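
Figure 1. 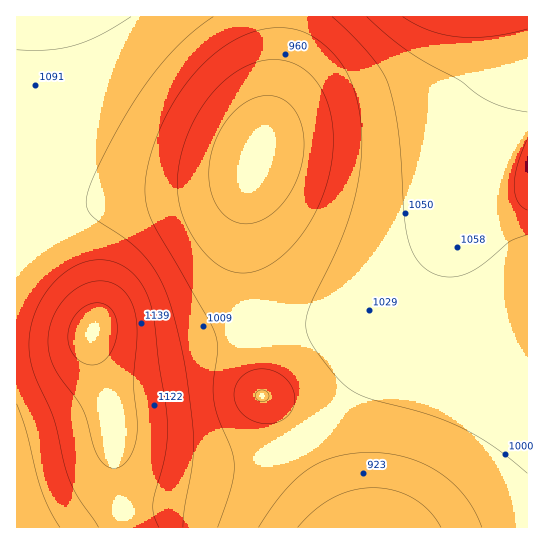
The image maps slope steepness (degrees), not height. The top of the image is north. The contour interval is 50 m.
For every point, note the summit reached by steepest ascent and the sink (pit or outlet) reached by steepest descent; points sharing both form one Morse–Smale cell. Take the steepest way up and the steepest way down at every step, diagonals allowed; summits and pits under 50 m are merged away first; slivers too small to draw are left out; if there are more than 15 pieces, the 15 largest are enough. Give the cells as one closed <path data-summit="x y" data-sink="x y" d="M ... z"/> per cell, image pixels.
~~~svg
<path data-summit="471 17" data-sink="257 157" d="M502 16l-221 1-1 40-4 30-9 42-15 42-7 39 0 49 10 72 71-6 43-10 33-20 21-21 20-31 13-28 32-77 20-56 3-21z"/><path data-summit="471 17" data-sink="370 527" d="M527 16l-24 1 8 42-2 19-30 84-32 79-18 36-18 29-42 53-30 44-22 24-18 12 48 89 181-1z"/><path data-summit="50 17" data-sink="257 157" d="M281 16l-254 0-3 43 3 74 10 50 15 36 31-11 28-7 96-10 26-8 10-7 13-15 16-54 8-50z"/><path data-summit="93 331" data-sink="257 157" d="M254 164l-15 15-21 9-37 7-70 6-44 12-14 8 35 70 7 27-3 13 6 6 27 12 36 2 94-21-10-71 0-49z"/><path data-summit="93 331" data-sink="262 395" d="M254 331l-93 20-36-2-23-9-9-8-1 13 3 13 14 45 4 27 4 9 14 9 28 8 52 7 35-3 28-8 20-9 3-5-14-23-17-18-5-2z"/><path data-summit="93 331" data-sink="17 527" d="M91 333l-8 6-13 4-54 3 1 182 112-1-6-17-7-29-4-67-17-56z"/><path data-summit="93 331" data-sink="370 527" d="M115 435l1 46 7 29 7 18 217-1-30-56-19-31-36 16-25 5-26 2-29-3-39-8-20-8-6-5z"/><path data-summit="471 17" data-sink="262 395" d="M449 231l-12 22-14 21-21 21-17 12-16 8-34 9-80 7 6 64 16 14 21 31 19-13 15-16 79-105 18-29 18-36z"/><path data-summit="93 331" data-sink="370 527" d="M53 220l-37 23 1 102 30 0 23-2 19-7 4-6 2-12-7-27z"/><path data-summit="50 17" data-sink="370 527" d="M26 16l-10 1 1 226 35-22-15-38-10-50-3-36z"/>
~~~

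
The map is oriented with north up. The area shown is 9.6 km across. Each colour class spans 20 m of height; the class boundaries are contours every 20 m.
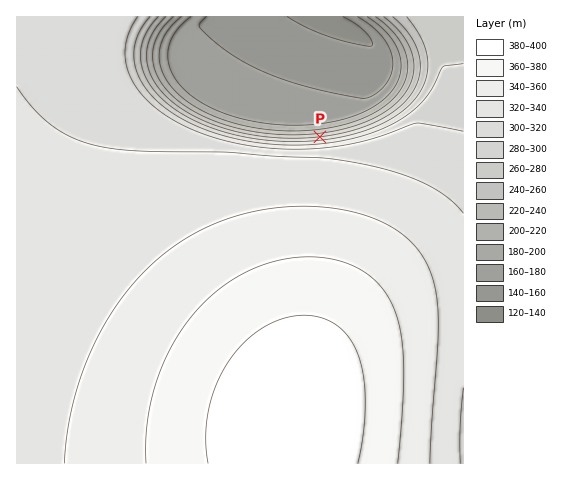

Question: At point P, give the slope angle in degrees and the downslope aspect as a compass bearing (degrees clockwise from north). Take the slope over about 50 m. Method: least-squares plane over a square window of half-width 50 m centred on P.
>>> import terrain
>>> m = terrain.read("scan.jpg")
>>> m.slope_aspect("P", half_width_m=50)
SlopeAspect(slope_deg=15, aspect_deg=354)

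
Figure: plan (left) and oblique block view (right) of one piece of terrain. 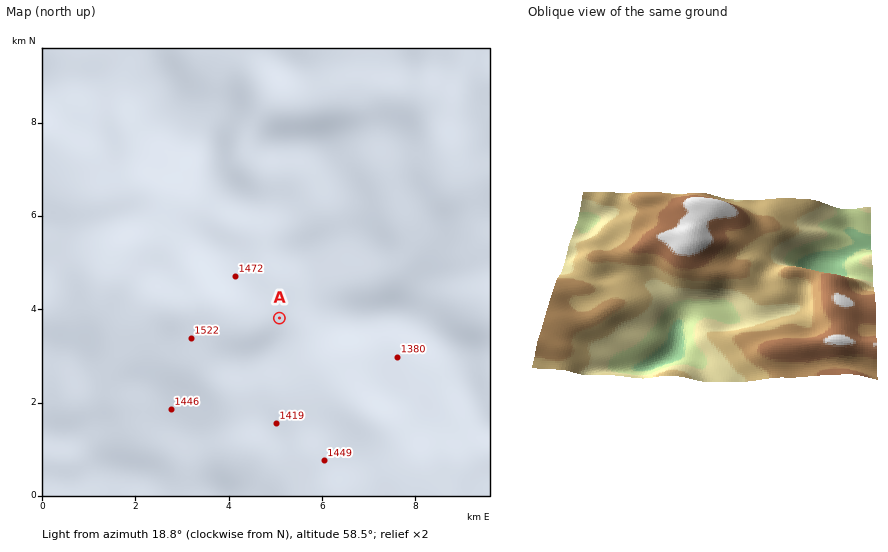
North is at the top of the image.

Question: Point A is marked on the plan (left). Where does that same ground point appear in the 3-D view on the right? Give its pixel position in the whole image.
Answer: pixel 683 282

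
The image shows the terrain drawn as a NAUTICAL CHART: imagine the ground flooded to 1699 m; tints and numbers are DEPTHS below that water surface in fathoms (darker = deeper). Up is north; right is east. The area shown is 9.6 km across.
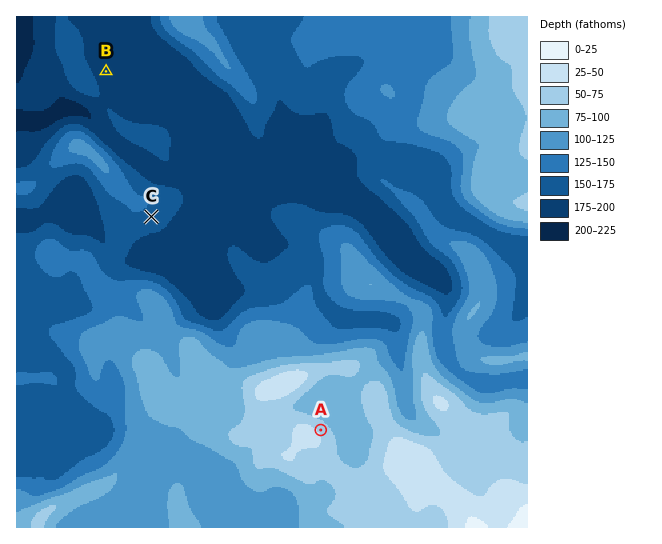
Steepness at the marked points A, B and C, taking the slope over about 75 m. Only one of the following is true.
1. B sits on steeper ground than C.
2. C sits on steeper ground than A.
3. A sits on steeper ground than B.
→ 3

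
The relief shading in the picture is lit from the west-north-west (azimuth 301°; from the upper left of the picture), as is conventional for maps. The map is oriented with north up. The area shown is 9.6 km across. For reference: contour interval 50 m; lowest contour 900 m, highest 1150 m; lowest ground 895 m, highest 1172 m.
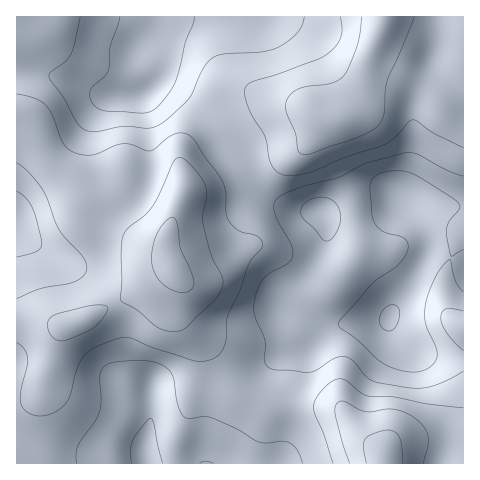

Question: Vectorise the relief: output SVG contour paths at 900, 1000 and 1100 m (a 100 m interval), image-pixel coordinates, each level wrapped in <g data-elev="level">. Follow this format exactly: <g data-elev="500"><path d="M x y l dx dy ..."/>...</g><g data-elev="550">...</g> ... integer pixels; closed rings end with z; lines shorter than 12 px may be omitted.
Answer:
<g data-elev="900"><path d="M386 331l-6-6 0-10 6-8 9-2 3 2 1 4-1 10-5 8z"/></g><g data-elev="1000"><path d="M77 463l-1-10 2-8 17-24 5-10 1-12-1-22 2-8 3-4 7-2 27-3 19 3 7 4 5 4 4 8 4 27 7 11 4 2 14-2 8 1 26 11 23 13 23-1 5 1 9 7 6 14"/><path d="M463 371l-25 13-11 3-10 1-45-7-7-5-12-16-9-4-10 3-16 10-7 3-39-3-5-3-2-4 0-21-9-22-2-11 2-15 7-13 7-7 17-9 6-8-2-12-13-22-4-11 1-9 5-6 22-9 37-10 29-14 38-10 12 1 28 16 17 6"/><path d="M463 311l-11-3-6 1-4 3-1 6 1 7 5 8 16 18"/><path d="M17 191l8 6 7 10 4 13 6 23-1 5-4 3-20 6"/><path d="M304 17l-2 9-5 7-10 9-10 6-17 4-37 2-12 5-9 11-14 29-18 18-11 8-12 3-25-1-28 5-9-2-7-5-14-26-15-23 1-3 15-11 6-8 9-37"/></g><g data-elev="1100"><path d="M423 463l5-18 0-8-4-10-8-8-11-7-10-3-31 2-18-9-5-1-5 4-1 8 8 31 7 19"/><path d="M56 340l5 1 6-1 24-11 12-10 4-7 1-5-6-2-12 1-37 10-5 5 0 6 2 7z"/><path d="M172 332l9-1 7-5 29-28 5-8 1-7-2-9-10-19-8-30 0-11 4-19-1-9-5-8-8-11-8-8-5-2-4 1-3 5-14 32-8 13-6 7-20 16-3 7-1 10 0 52 17 11 19 16z"/><path d="M361 17l-4 28-9 23-5 8-6 5-7 2-31 6-8 5-4 5-1 6 0 6 9 22 3 17 3 4 10 0 42-15 18-8 8-7 5-11 1-23 3-11 26-62"/></g>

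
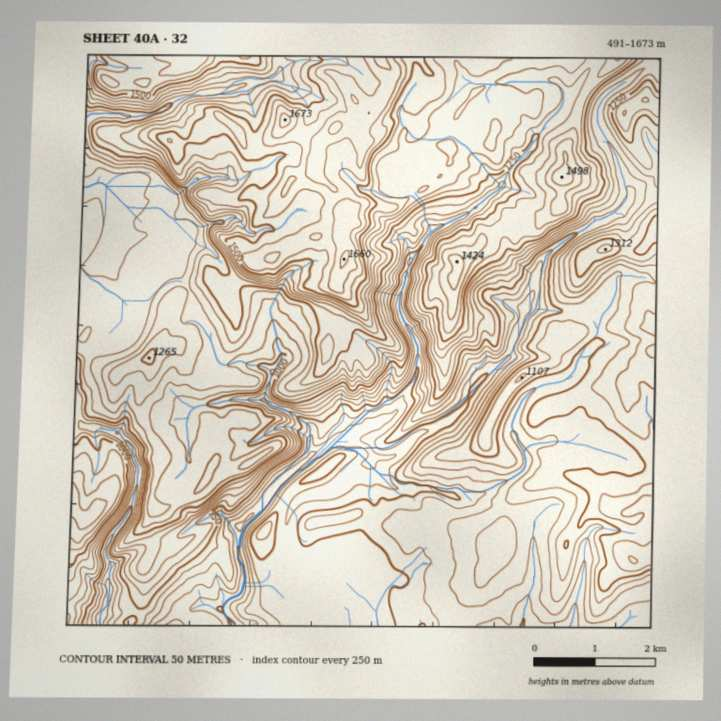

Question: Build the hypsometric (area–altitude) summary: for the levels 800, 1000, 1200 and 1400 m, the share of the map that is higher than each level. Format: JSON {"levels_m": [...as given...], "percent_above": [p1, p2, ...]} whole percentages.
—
{"levels_m": [800, 1000, 1200, 1400], "percent_above": [85, 65, 35, 16]}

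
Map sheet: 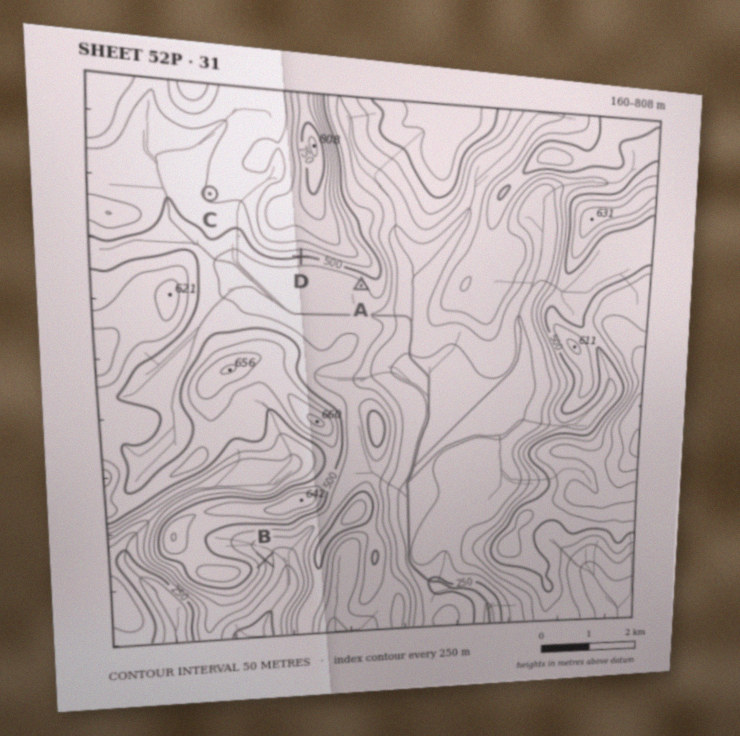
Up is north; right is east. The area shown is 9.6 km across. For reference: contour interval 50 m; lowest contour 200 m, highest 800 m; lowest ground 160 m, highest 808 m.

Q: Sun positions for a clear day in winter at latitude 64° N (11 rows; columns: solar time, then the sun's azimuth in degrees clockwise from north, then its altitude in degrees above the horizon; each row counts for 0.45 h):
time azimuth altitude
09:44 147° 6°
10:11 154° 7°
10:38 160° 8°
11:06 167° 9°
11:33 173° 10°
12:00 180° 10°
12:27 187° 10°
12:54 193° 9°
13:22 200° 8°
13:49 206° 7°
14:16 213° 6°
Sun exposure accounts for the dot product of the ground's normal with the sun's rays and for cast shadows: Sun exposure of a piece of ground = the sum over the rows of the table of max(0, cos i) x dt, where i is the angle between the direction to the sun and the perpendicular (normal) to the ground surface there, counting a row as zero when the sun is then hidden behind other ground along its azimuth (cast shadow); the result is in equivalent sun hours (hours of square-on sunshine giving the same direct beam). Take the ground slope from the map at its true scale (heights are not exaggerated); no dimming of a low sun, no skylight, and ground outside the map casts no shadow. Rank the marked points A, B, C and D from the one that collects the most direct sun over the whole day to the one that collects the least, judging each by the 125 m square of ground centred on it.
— D > A > C > B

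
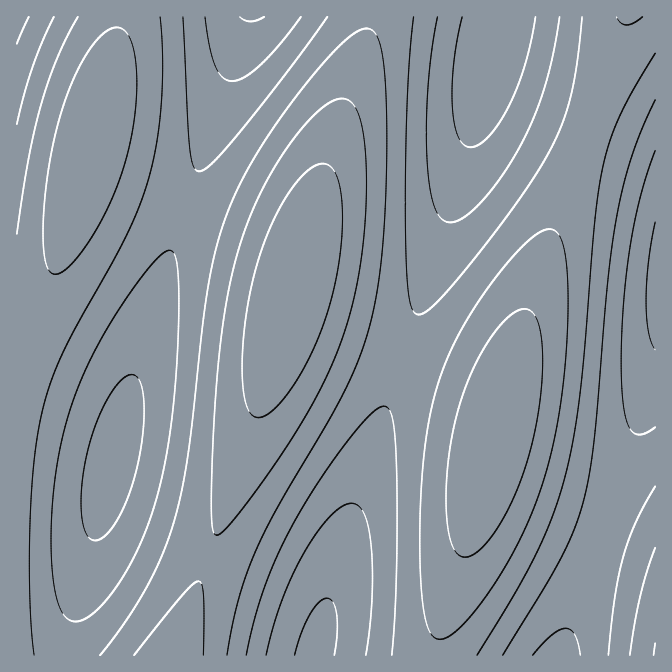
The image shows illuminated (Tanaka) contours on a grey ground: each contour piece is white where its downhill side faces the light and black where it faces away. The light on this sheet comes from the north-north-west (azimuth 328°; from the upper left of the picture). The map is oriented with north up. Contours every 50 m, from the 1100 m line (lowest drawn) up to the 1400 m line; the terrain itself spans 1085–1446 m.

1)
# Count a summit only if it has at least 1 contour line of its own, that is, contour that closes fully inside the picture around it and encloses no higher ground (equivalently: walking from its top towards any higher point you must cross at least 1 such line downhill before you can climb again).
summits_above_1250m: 3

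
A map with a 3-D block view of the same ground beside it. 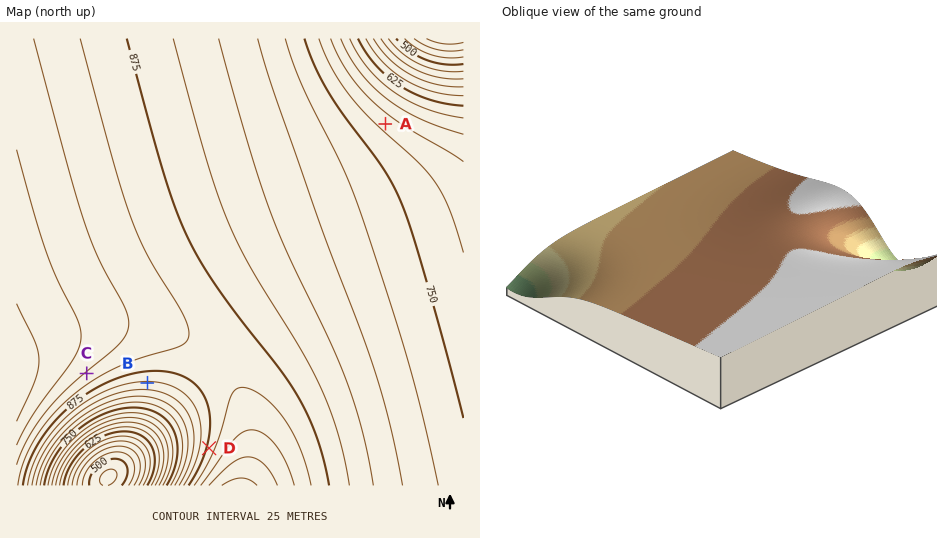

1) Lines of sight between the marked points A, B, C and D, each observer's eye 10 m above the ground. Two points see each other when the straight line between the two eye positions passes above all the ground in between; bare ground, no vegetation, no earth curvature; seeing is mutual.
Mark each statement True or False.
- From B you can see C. True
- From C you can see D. True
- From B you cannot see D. False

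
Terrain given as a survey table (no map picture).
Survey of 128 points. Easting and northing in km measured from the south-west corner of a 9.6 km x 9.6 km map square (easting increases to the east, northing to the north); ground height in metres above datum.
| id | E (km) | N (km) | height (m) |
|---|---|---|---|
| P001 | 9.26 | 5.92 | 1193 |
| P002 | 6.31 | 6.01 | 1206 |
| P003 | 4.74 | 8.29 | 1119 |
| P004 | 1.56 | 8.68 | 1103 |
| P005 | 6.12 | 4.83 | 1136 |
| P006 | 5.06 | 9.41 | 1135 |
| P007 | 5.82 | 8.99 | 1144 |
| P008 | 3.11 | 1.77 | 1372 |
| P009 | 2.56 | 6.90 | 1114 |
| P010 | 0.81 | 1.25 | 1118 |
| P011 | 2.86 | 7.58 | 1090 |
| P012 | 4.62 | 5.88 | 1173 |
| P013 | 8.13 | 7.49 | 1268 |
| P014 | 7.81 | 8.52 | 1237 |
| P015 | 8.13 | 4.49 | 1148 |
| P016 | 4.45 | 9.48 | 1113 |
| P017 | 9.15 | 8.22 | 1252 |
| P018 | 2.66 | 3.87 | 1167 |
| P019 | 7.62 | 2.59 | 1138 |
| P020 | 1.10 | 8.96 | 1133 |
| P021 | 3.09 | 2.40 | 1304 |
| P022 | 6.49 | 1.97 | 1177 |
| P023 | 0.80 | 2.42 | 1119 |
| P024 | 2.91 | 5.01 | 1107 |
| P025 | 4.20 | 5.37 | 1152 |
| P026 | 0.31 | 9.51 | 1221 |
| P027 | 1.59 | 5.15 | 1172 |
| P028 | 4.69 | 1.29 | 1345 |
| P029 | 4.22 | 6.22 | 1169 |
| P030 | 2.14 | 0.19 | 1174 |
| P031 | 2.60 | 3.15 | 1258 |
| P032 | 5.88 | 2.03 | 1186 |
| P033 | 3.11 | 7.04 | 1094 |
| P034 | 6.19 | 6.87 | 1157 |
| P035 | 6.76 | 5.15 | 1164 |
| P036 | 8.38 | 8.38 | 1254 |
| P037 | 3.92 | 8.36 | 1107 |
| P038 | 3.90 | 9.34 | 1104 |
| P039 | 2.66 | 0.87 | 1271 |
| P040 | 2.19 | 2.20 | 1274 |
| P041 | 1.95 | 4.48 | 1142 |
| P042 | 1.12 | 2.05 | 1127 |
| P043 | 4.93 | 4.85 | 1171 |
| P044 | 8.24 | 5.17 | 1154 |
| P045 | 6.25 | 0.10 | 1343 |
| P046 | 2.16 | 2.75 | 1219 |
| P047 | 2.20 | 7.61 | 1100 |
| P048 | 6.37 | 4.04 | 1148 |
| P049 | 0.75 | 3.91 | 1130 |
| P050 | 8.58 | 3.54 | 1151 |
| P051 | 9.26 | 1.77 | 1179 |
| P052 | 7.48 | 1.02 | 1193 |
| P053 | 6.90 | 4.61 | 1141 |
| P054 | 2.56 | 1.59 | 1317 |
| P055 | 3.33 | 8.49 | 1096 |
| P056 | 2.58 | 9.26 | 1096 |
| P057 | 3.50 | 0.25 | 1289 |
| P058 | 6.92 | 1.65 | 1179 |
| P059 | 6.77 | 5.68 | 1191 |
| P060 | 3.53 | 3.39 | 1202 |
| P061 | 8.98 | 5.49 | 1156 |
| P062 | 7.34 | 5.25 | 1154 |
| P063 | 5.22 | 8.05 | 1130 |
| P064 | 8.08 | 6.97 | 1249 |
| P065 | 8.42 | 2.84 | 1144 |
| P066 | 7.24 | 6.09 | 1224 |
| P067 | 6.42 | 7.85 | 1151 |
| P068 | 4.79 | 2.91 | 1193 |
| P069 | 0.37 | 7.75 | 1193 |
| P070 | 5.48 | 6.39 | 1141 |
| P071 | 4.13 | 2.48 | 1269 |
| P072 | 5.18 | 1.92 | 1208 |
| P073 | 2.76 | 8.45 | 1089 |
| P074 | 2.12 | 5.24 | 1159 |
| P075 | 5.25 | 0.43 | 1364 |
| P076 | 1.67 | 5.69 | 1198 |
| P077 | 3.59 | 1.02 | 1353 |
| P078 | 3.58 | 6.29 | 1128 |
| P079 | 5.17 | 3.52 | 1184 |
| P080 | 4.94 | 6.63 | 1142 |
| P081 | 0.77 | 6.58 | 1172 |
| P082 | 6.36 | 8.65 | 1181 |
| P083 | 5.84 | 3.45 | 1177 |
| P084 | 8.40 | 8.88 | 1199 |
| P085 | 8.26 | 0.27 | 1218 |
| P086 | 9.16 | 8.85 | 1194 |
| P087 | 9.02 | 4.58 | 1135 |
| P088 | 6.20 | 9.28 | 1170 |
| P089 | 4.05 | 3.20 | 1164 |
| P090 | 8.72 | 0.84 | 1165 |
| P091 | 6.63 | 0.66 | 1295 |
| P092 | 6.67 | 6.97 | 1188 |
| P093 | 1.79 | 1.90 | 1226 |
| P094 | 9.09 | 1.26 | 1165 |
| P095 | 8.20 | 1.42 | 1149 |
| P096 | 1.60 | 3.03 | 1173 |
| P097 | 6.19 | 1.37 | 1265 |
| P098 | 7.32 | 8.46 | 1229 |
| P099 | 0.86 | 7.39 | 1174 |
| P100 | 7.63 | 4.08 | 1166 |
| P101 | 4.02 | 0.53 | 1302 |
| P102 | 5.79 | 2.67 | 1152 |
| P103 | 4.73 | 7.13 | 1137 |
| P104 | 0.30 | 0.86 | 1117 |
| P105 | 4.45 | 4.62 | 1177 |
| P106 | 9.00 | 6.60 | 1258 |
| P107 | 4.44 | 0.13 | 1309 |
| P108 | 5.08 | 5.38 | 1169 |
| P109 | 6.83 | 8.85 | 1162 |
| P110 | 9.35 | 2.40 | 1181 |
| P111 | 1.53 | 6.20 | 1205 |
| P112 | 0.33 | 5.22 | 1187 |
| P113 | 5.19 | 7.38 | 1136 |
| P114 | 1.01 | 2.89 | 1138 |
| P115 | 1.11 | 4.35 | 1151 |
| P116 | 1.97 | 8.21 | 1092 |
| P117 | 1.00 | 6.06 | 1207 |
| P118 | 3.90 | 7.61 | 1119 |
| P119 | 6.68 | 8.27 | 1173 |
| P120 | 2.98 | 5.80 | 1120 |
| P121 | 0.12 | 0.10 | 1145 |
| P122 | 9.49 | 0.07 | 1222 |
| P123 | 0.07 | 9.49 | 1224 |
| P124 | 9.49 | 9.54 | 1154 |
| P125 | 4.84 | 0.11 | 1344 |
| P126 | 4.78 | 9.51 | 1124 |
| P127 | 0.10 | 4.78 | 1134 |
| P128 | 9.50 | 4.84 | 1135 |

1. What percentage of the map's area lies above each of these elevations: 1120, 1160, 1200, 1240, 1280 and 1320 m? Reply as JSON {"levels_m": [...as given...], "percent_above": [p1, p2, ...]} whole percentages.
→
{"levels_m": [1120, 1160, 1200, 1240, 1280, 1320], "percent_above": [88, 54, 28, 17, 10, 5]}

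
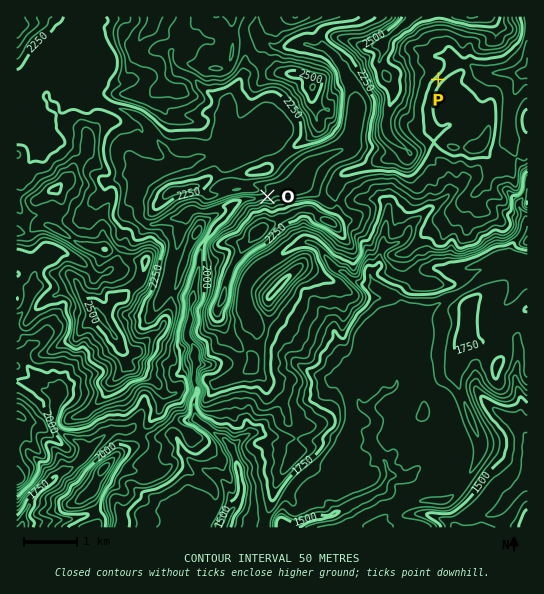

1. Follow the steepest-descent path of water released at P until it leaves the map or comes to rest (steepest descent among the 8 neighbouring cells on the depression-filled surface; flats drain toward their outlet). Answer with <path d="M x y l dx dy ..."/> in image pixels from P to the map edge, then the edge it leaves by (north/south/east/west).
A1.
<path d="M438 79l1 0 14-13 2 0 4-3 7 0 1 2 3 0 4 4 8 4 41 0 2 1 2 0"/>
exit: east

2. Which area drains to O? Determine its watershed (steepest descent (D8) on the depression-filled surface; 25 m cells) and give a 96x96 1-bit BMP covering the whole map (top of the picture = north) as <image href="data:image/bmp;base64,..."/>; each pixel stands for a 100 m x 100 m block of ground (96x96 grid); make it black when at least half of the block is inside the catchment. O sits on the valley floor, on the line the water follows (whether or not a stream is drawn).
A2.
<image width="96" height="96" href="data:image/bmp;base64,Qk2+BAAAAAAAAD4AAAAoAAAAYAAAAGAAAAABAAEAAAAAAIAEAAATCwAAEwsAAAIAAAAAAAAA////AAAAAAAAAAAAAAAAAAAAAAAAAAAAAAAAAAAAAAAAAAAAAAAAAAAAAAAAAAAAAAAAAAAAAAAAAAAAAAAAAAAAAAAAAAAAAAAAAAAAAAAAAAAAAAAAAAAAAAAAAAAAAAAAAAAAAAAAAAAAAAAAAAAAAAAAAAAAAAAAAAAAAAAAAAAAAAAAAAAAAAAAAAAAAAAAAAAAAAAAAAAAAAAAAAAAAAAAAAAAAAAAAAAAAAAAAAAAAAAAAAAAAAAAAAAAAAAAAAAAAAAAAAAAAAAAAAAAAAAAAAAAAAAAAAAAAAAAAAAAAAAAAAAAAAAAAAAAAAAAAAAAAAAAAAAAAAAAAAAAAAAAAAAAAAAAAAAAAAAAAAAAAAAAAAAAAAAAAAAAAAAAAAAAAAAAAAAAAAAAAAAAAAAAAAAAAAAAAAAAAAAAAAAAAAAAAAAAAAAAAAAAAAAAAAAAAAAAAAAAAAAAAAAAAAAAAAAAAAAAAAAAAAAAAAAAAAAAAAAAAAAAAAAAAAAAAAAAAAAAAAAAAAAAAAAAAAAAAAAAAAAAAAAAAAAAAAAAAAAAAAAAAAAAAAAAAAAAAAAAAAAAAAAAAAAAAAAAAAAAAAAAAAAAAAAAAAAAAAAAAAAAAAAAAAAAAAAAAAAAAAAAAAAAAAAAAAAAAAAAAAAAAAAAAAAAAAAAAAAAAAAAAAAAAAAAAAAAAAAAAAAAAAAAAAAAAAAAAAAAAAAAAAAAAAAAAAAAAAAAAAAAAAAAAAAAAAAAAAAAAAAAAAAAAAAAAAAAAAAAAAAAAAAAAAAAAAAAAAAAAAAAAAAAAAAAAAAAAAAAAAAAAAAAAAAAAAAAAAAAAAAAAAAAAAAAAAAAAAAAAAAAAAAAAAAAAAAAAAAAAAAAAAAAAAAAAAAAAAAAAAAAAAAAAAAAAAAAAAAAAAAAAAGAAAAAAAAAAAAAAAHgcAAAAAAAAAAAAAH48AAAAAAAAAAAAAH/8AAAAAAAAAAAAAH/8AAAAAAAAAAAAAH/8AAAAAAAAAAAAAB/8AAAAAAAAAAAAAA/8AAAAAAAAAAAAAA/8AAAAAAAAAAAAAB//AAAAAAAAAAAAAD//4AAAAAAAAAAAAB//+AAAAAAAAAAAAA///4AAAAAAAAAAAAf//8AAAAAAAAAAAAP//8AAAAAAAAAAAAD//4AAAAAAAAAAAAB//wAAAAAAAAAAAAA//wAAAAAAAAAAAAAf/gAAAAAAAAAAAAA//gAAAAAAAAAAAAA//wAAAAAAAAAAAAA//wAAAAAAAAAAAAA//wAAAAAAAAAAAAB//wAAAAAAAAAAAAB//4AAAAAAAAAAAAB//4AAAAAAAAAAAAB//wAAAAAAAAAAAAD//wAAAAAAAAAAAD///gAAAAAAAAAAAH///gAAAAAAAAAAAP///AAAAAAAAAAAA////AAAAAAAAAAAA////gAAAAAAAAAAH////gAAAAAAAAAAP////gAAAAAAAAAAP////4AAAAAAAAAAP////8AAAAAAAAAAP////+AAAAAAAAAAP/////AAAA="/>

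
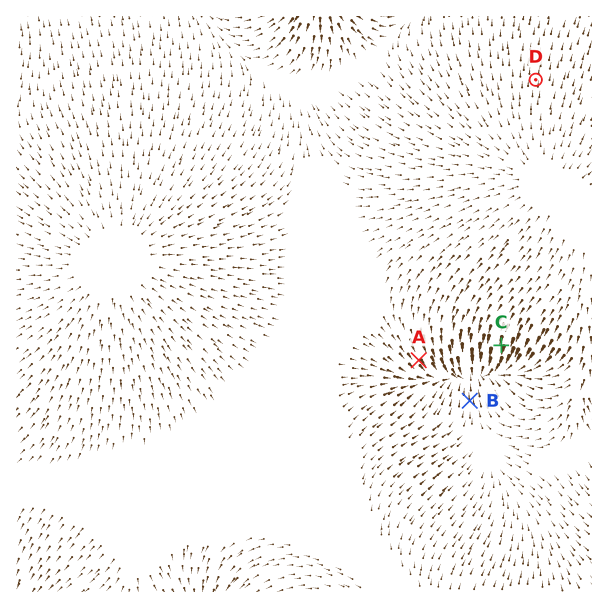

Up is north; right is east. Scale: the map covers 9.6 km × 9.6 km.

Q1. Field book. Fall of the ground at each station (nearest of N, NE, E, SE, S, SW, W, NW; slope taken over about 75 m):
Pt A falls SE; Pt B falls N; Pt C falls S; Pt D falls N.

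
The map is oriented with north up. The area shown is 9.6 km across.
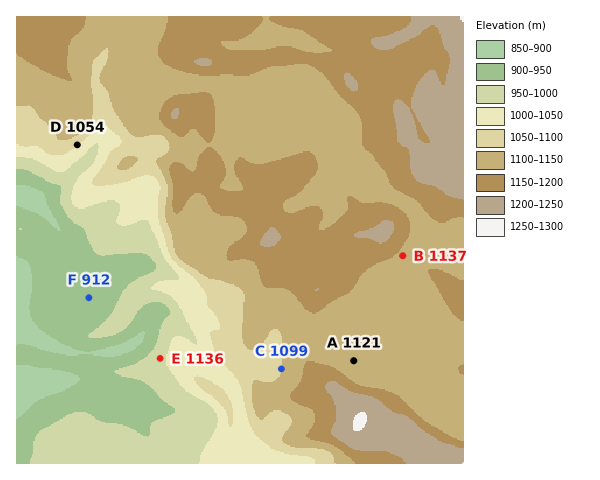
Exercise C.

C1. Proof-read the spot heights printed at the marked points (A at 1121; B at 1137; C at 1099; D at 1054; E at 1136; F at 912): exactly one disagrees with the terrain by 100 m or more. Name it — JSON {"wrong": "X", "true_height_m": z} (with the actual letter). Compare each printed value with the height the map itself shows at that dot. {"wrong": "E", "true_height_m": 986}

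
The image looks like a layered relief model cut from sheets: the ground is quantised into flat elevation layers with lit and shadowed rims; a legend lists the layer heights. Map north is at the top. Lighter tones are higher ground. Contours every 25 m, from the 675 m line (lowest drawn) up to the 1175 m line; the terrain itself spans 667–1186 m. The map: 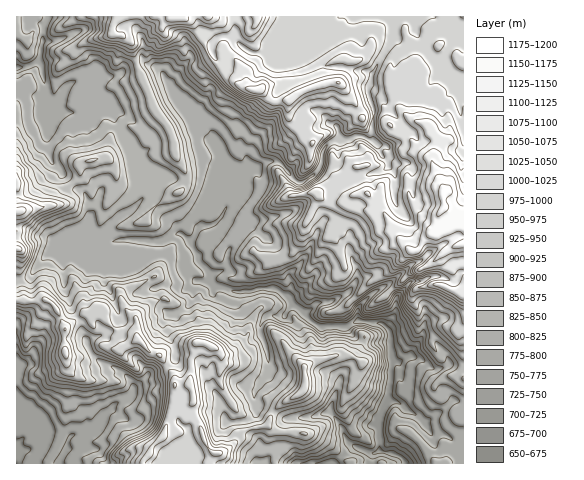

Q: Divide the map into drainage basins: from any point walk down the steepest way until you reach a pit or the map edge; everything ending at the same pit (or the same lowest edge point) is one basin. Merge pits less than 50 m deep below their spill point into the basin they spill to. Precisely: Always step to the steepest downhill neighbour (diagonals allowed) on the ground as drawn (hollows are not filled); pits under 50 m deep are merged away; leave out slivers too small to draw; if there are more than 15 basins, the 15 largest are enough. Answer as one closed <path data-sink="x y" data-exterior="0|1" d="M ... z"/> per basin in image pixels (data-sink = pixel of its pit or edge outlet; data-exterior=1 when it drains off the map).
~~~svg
<path data-sink="405 463" data-exterior="1" d="M463 16l-345 1-6 10 0 7 11 2 7 5 7 26 23 49-16 16-18-6-13 8-4 6-2 15-24 7-3 3 0 11-21 18-5 11-36 7-2-22 0 110 30 0 4 2 7 7 9 19 16-13 8-1 7-6 4 0 3 3 1 8 12 12 19 5 14 16 11 4 14 21 0 16-11 41-11 12-10 18 321-1z"/><path data-sink="17 455" data-exterior="1" d="M46 300l-30 1 0 162 125 1 9-11 3-7 11-12 11-41-1-18-13-19-11-4-14-16-19-5-12-12-1-8-3-3-4 0-7 6-8 1-16 13-12-22z"/><path data-sink="17 68" data-exterior="1" d="M117 16l-101 1 0 172 3 22 35-6 5-11 21-18 0-11 3-3 24-7 2-15 4-6 13-8 18 6 16-16-23-49-7-26-7-5-11-2 0-7z"/>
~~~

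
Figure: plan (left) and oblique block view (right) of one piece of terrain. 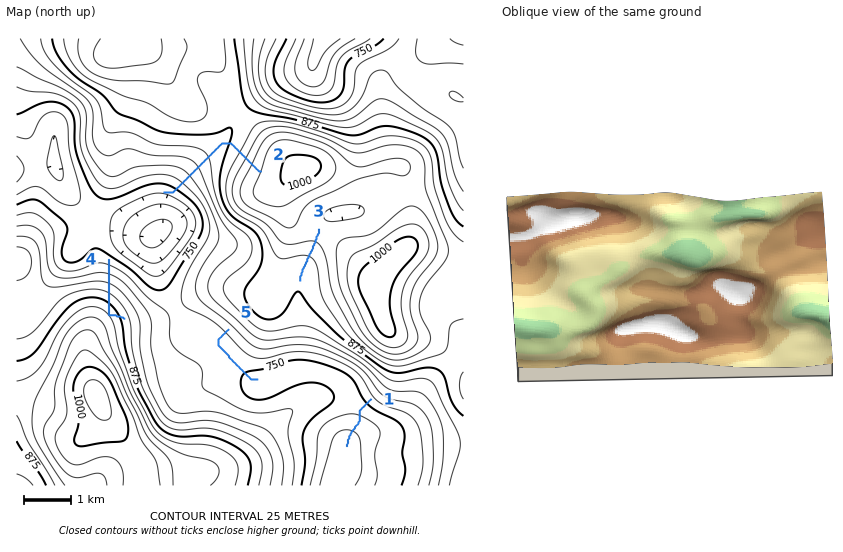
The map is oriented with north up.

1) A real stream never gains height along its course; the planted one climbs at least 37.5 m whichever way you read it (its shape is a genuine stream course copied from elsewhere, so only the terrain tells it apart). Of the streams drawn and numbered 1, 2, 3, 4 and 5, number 4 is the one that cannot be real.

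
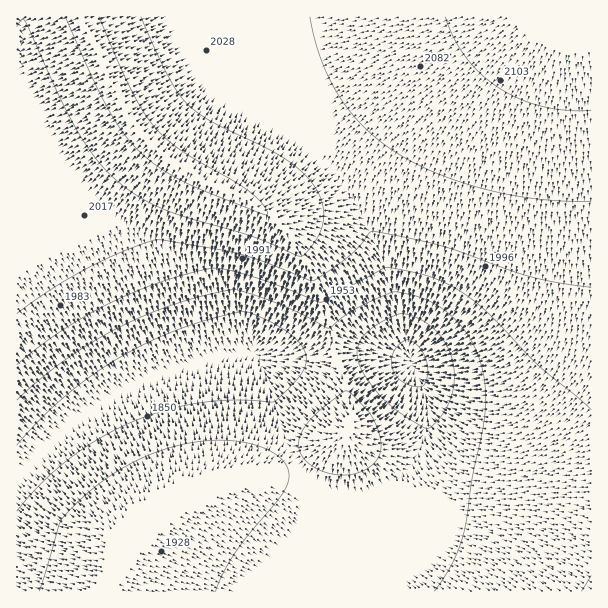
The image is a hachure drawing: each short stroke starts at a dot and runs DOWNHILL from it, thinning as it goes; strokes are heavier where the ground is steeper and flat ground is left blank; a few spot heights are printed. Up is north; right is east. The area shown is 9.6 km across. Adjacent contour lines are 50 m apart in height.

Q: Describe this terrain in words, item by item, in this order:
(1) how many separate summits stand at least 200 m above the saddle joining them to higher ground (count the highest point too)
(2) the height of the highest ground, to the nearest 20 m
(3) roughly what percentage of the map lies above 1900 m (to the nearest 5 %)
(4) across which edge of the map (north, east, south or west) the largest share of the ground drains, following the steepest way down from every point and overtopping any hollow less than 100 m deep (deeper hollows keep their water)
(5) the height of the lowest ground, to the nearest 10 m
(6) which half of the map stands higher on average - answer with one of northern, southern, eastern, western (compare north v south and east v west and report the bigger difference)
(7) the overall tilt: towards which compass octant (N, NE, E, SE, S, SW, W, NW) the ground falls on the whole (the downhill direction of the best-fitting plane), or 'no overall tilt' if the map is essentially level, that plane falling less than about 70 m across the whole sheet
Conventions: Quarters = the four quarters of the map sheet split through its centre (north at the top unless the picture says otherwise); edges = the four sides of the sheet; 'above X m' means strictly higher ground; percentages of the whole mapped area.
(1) Counting only tops that stand 200 m proud, the map has 1 summit.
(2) The highest point reaches roughly 2140 m.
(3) Ground above 1900 m makes up about 70 % of the sheet.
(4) The largest share of the runoff leaves by the western edge.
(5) The lowest ground is at about 1780 m.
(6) On average the northern half of the map is the higher ground.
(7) The general tilt is down to the south (the land rises towards the north).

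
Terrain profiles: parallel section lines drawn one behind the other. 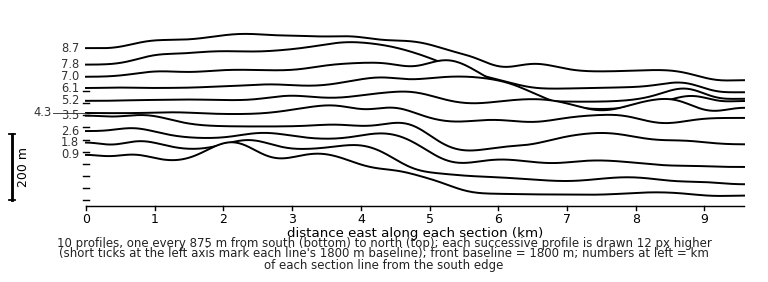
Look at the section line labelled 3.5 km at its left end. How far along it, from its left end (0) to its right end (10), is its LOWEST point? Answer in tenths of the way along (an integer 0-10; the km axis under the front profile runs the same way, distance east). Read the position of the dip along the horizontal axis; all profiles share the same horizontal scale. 6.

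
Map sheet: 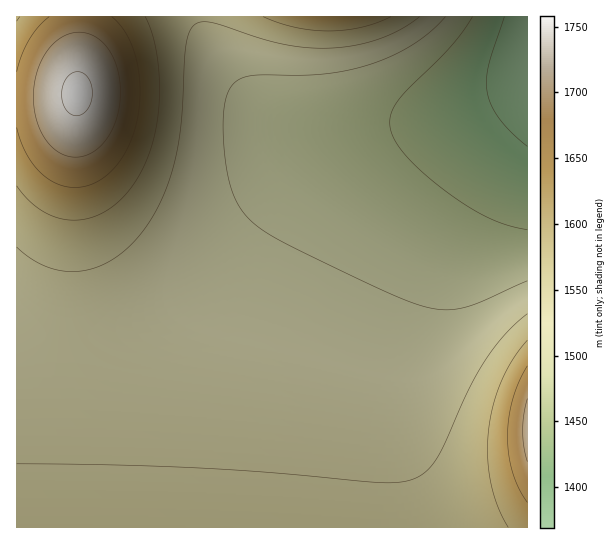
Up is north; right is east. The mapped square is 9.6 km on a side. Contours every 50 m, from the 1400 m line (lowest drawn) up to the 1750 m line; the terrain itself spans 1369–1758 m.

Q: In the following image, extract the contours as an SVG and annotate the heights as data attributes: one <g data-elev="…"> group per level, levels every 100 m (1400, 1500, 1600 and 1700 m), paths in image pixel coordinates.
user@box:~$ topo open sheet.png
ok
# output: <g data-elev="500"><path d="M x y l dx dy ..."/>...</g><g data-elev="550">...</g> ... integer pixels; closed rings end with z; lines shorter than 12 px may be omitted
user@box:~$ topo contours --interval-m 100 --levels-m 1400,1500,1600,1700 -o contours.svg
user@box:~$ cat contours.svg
<g data-elev="1400"><path d="M527 146l-15-13-12-14-8-13-5-13-1-12 2-15 16-49"/></g><g data-elev="1500"><path d="M527 281l-45 20-20 7-20 2-23-5-56-24-69-33-27-15-13-10-10-10-7-11-6-15-6-32-2-37 4-23 4-8 4-5 7-4 11-3 68-1 24-3 22-6 24-9 20-11 19-13 15-15"/></g><g data-elev="1600"><path d="M527 340l-14 19-12 23-8 24-5 25 0 27 3 25 7 23 10 21"/><path d="M17 186l12 14 13 11 15 7 16 2 16-2 14-6 15-10 12-13 11-18 8-18 6-22 4-22 0-26-2-26-5-23-7-17"/><path d="M263 17l32 10 34 4 33-4 29-10"/></g><g data-elev="1700"><path d="M527 399l-3 16-1 16 1 16 3 15"/><path d="M70 157l9 0 8-2 8-5 8-7 11-18 6-24-1-26-8-21-6-9-7-7-8-4-8-2-9 1-8 3-15 11-11 19-5 23 1 24 7 21 12 15 8 5z"/></g>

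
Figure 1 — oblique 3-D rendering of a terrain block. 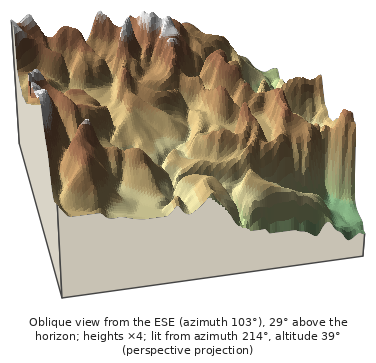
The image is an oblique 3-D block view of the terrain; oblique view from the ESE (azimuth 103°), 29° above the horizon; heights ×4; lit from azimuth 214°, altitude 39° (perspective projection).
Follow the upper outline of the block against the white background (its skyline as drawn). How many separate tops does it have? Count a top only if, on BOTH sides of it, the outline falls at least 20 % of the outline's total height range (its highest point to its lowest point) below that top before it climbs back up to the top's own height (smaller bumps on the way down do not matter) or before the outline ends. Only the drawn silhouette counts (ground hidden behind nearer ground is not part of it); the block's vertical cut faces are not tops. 0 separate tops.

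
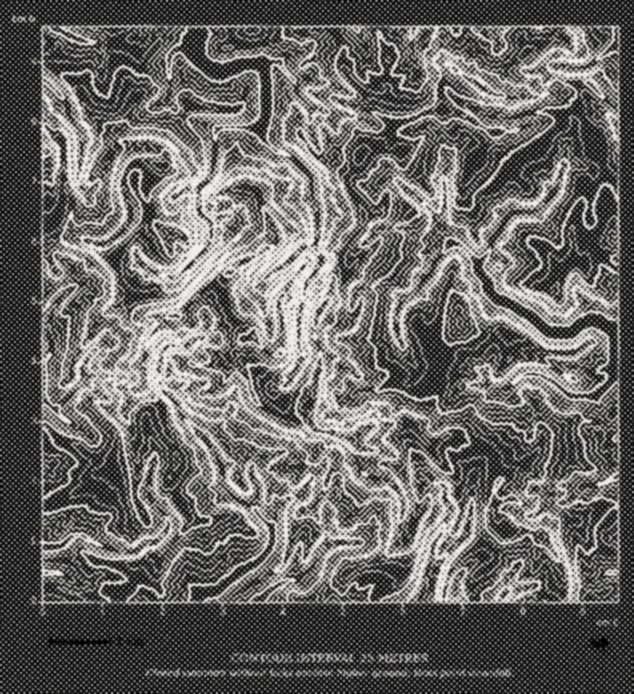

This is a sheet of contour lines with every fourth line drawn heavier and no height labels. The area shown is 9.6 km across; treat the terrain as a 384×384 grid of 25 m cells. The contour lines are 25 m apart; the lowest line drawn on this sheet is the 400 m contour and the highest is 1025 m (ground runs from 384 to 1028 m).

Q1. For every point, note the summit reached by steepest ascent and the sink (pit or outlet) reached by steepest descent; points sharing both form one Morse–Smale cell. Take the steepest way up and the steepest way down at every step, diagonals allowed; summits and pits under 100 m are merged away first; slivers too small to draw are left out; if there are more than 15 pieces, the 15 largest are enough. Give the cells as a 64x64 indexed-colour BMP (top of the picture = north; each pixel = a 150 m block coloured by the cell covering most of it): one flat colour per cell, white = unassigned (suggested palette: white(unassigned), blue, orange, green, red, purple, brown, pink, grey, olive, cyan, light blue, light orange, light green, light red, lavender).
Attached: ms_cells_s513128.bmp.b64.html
<image width="64" height="64" href="data:image/bmp;base64,Qk12CAAAAAAAAHYAAAAoAAAAQAAAAEAAAAABAAQAAAAAAAAIAAATCwAAEwsAABAAAAAAAAAA////ALR3HwAOf/8ALKAsACgn1gC9Z5QAS1aMAMJ34wB/f38AIr28AM++FwDox64AeLv/AIrfmACWmP8A1bDFAHd3d3dzMzMzMzMzMzMzMzMzMziIiIiAAN3d3d3du7u7d3d3d3czMzMzMzMzMzMzMzMzM4iIiIAA3d3d3d27u7t3d3d3dzMzMzMzMzMzMzMzMzMzM4iIgADd3d3d3bu7u3d3d3d3czMzMzMzMzMzMzMzMzMziIiIAA3d3d3du7u7d3d3d3dzMzMzMzMzMzMzMzMzMzOIiIgAAN3d3du7u7t3d3d3d3dzMzMzMzMzMzMzMzMzM4iIiIAADd3d27u7u3d3d3d3d3czMzMzMzMzMzOTMzMziIiIiIAN3d27u7u7d3d3d3d3d3MzMzMzMzMzM5mZMzOIiIiIiA3d0bu7u7t3d3d3d3d3dzMzMzMzMzMzmZmTM4iIiIiIERERG7u7u3d3d3d3d3d3MzMzM5kzMzOZmZMziIiIqogREREREbu7d3d3d3d3d3czMzMzmTMzM5mZmTOIiIqqiBERERERG7tmZ3d3d3d3czMzMzOZmTMzmZmZk4iIiqqIEREREREREWZmZ3d3d3dzMzMzM5mZkzM5mZmaqoiKqogRERERERERZmZmd3d3dzMzMzMzmZmZMzmZmaqqiKqqiIERERERERFmZmZnd3d3czMzMzmZmZmTmZmqqqqqqqqIEREREREREWZmZmZnd3dzMzMzM5mZmZmZmqqqqqqqiIgRERERERERZmZmZmZ3d3MzMzMzM5mZmZmaqqqqqqiIiBERERERERFmZmZmZnd3czMzMzMzOZmZmZqqqqqqqIgREREREREREWZmZmZmd3czMzMzMzM5mZmVWqqqqlURERERERERERERZmZmZmZ3dzMzMzMzMzmZVVVVWqqlVRERERERERERERFmZmZmZ3dzMzMzMzMzOZlVVVVVVVVVUREREREREREREWZmZmZnd3MzMzMzMzIv+VVVVVVVVVVRERERERERERERZmZmZmZ3czMzMzMzIv//VVVVVVVVVVERERERERERERFmZmZmZmczMzMzMzIi//9VVVVVVVVVVREREREREREREWZmZmZmYzMzMzMzMiIv/1VVVVVVVVVVVVERERERERERZmZmZmZjMzMzMzMiIiL/9VVVVVVVVVVVURERERERERFmZmZmZmMzMzMzMiIiIi/1VVVVVVVVVVUREREREREREWZmZmZmYzMzMzMyIiIiL/VVVVVVERERERERERERERERZmZmZmZmMzMzMzIiIiIv9VVVVVURERERERERERERERFmZmZmZmYzMzMzMyIiIi9VVVVVVREREREREREREREREWZmZmZmZmMzMzMzIiIiL1VVVVVRERERERERERERERERZmZmZmZmZjMzMzIiIiIv9VVVVVERERERERERERERERFmZmZmYiIiIjMzMiIiIi/1VVVVVREREREREREREREREWZmZmZiIiIiIzMiIiIiL/9VVVVVERERERERERERERERZmZmZmIiIiIiMyIiIiIv/1VVVVVVEREREREREREREREGZgZmYiIiIiIjIiIiIiL/VVVVVVUREREREREREREREQZmAAAEIiRCIiIiIiIiIv/1VVVVVVERERERERERERERBmAAAERERERCIiIiIiIiL/VVVVVVVREREREREREREREGAAAEREREREQiIiIiIiIiIVVVVVVVEREREREREREREWAAAARERERERCIiIiIiIiIiFVVVVVVRERERERERERERAABEREREREREQiIiIiIiIiIhFVVVEREREREREREREREABERERERERERCIiIiIiIiIiEREREREREREREREREREQAERERERERERCIiIiIiIiIiIhERERERERERERERERERAAREREREREREIiIiIiIiIiIiERERERERERERERERERAABEREREREREIiIiIiIiIiIiEREREREREREREREREREAAEREREREREQiIiIiIiIiIiEREREREREREREREREREQAAREREREREREIiIiIiIiIiIRERERERERERERERERERAARERERERERERCIiIiIiIiIhERERERERERERERERERAABEREREREREREIiIiIiIiIiIREREREREREREREREREAAEREREREREREQiIiIiIiIiIhEREREREREREREREREQAAIkRERERERERCIiIiIiIiIiIhERERERERERERERERAAAiJEREREREREIiIiIiIiIiIiIREREREREREREREREAAiJEREREREREQiIiIiIiIiIiIiEREREREREREREREAAiJEREREREREIiIiIiIiIiIiIi7uEREREREREREREAACIkRERERERCIiIiIiIiIiIiIiLu7uERERAAAAAREQAAIiRERERERCIiIiIiIiIiIiIiIu7u7hEQAAAAABEAAAwiREREREREIiIiIiIiIiIiIiIiLu7uEAAAAAAAEAAAzCREREREREQiIiIiIiIiIiIiIiLu7u4AAAAAAADMzAzMJERERERERCIiIiIiIiIiIiIiIu7uAAAAAAAAAMzMzMwiREREREREIiIiIiIiIiIiIiIi7u4AAAAAAMzMzMzMzCJEREREQiIiIiIiIiIiIiIiIiLu4AAAAAAADMzMzMzMJERERERCIiIiIiIiIiIiIiIiIu7gAAAAAAAADMzMzMwkRCIiJEIiIiIiIiIiIiIiIiIi7uAAAAAAAAAADMzMzCQiIiIiIiIiIiIiIiIiIiIiIiLu4AAAAAAAAAAAzMzM"/>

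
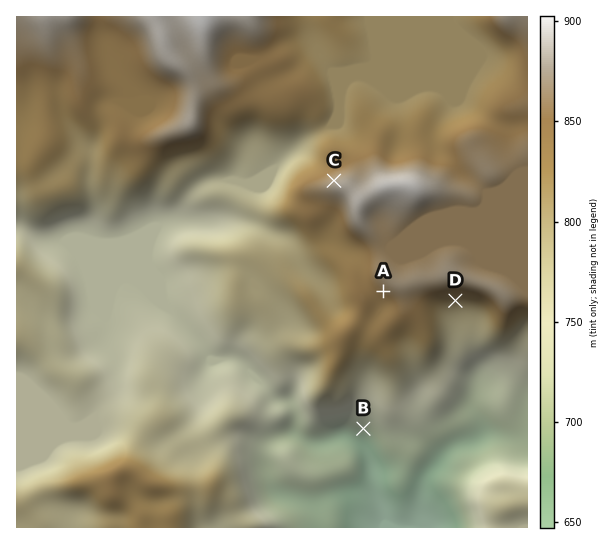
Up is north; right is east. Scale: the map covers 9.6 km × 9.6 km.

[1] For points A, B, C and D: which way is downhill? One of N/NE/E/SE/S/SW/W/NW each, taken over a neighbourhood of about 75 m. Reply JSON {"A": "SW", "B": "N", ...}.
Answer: {"A": "SW", "B": "S", "C": "NW", "D": "S"}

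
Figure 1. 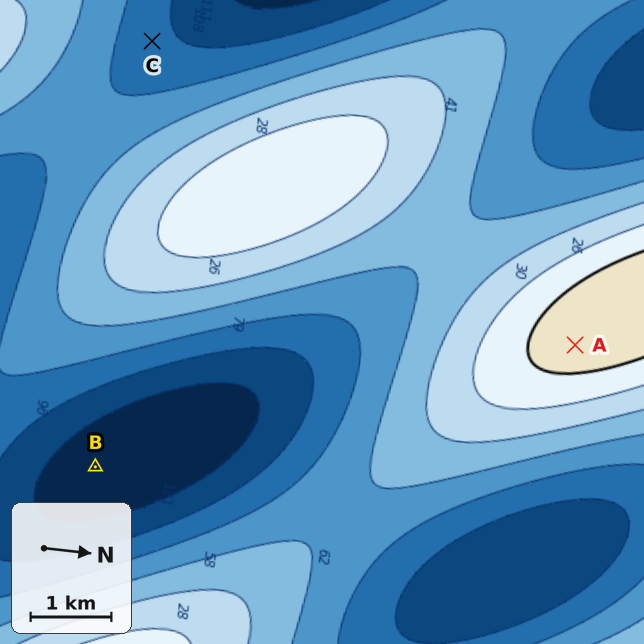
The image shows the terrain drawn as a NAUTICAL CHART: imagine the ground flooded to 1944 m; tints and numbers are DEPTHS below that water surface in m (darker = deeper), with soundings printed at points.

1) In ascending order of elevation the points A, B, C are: B C A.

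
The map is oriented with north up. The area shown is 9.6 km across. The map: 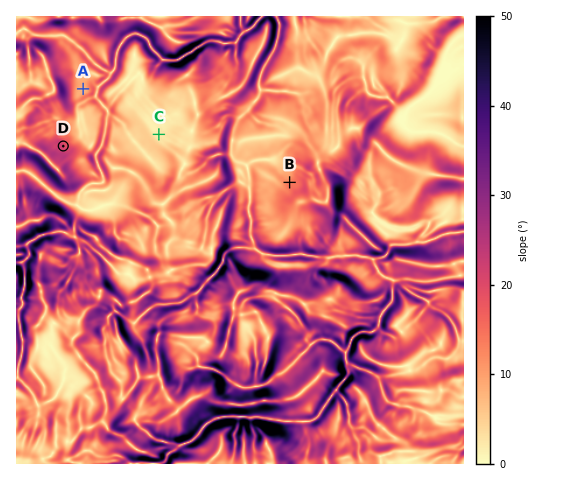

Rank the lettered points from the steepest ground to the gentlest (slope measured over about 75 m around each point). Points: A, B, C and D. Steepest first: D B A C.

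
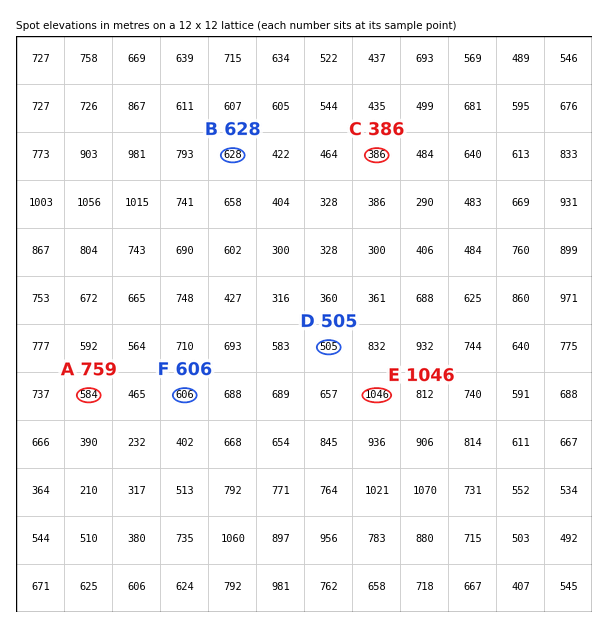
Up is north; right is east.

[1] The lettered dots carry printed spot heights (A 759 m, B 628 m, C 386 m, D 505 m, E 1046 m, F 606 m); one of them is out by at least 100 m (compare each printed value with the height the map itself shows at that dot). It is A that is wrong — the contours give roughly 584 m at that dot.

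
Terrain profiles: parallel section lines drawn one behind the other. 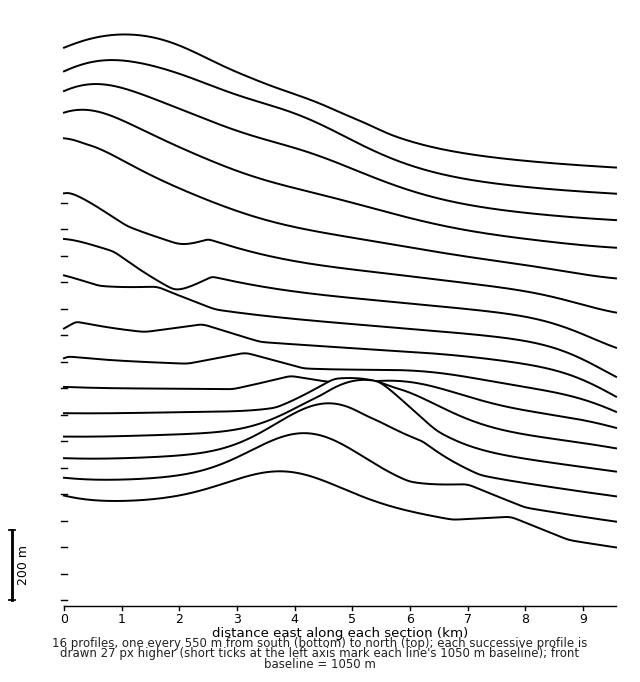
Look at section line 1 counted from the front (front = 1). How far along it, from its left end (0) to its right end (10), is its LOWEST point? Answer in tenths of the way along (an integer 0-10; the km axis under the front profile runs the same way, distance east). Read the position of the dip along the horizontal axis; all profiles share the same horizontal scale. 10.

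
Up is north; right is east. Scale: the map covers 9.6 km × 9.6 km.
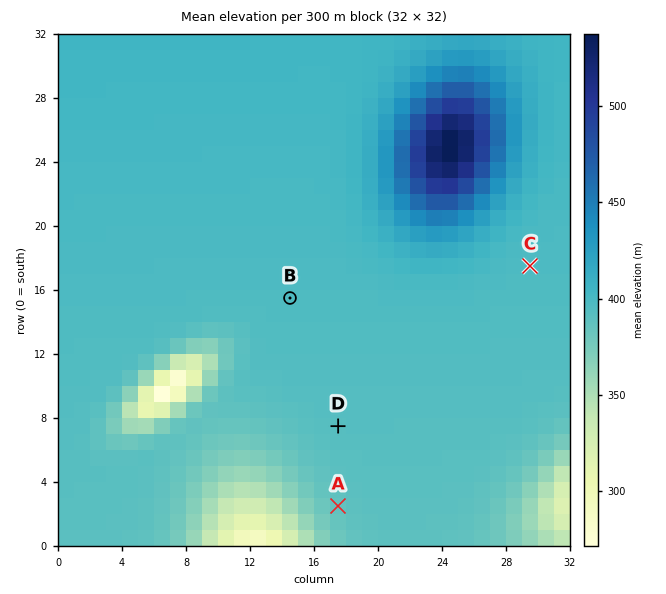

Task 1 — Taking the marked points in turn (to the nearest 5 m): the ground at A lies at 385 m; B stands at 395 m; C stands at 395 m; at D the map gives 395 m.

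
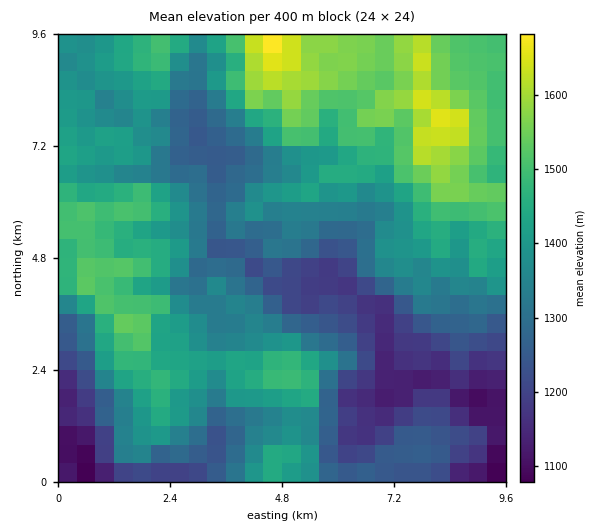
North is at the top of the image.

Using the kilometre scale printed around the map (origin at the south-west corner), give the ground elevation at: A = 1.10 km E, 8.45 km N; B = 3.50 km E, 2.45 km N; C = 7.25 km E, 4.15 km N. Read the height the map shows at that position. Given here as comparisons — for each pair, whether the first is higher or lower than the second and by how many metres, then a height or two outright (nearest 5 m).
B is higher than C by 90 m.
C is lower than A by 60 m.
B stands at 1410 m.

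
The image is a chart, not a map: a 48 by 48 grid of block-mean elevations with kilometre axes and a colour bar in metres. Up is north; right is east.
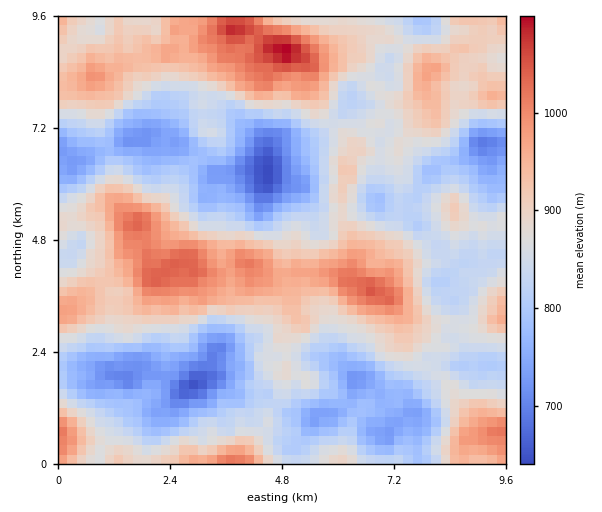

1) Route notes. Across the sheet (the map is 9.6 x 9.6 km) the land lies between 635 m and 1110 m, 865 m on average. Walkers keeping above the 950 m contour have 16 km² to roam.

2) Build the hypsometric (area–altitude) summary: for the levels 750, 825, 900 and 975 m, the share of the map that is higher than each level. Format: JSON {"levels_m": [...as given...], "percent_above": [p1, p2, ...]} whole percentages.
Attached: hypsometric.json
{"levels_m": [750, 825, 900, 975], "percent_above": [90, 68, 34, 11]}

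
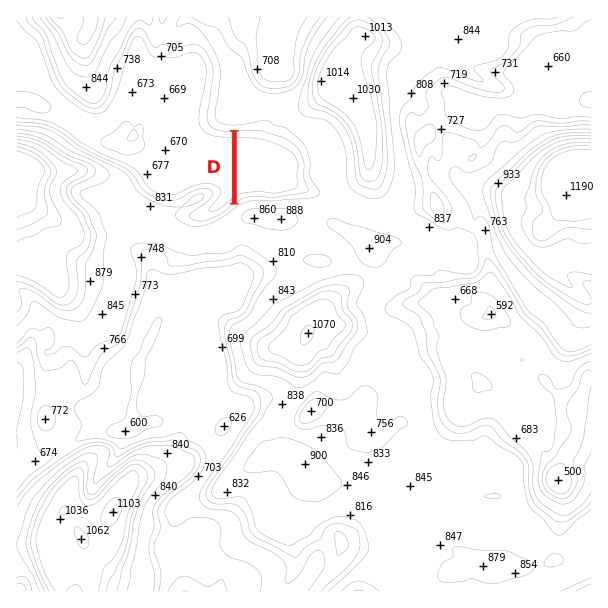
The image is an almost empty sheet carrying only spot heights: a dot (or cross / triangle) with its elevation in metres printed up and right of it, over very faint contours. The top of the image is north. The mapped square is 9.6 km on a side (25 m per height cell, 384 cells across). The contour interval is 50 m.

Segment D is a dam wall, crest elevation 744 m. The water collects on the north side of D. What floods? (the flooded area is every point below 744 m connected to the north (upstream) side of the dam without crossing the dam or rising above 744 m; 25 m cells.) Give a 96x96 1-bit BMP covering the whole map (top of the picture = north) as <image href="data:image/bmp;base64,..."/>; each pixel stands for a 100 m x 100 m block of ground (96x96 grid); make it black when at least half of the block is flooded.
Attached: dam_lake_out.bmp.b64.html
<image width="96" height="96" href="data:image/bmp;base64,Qk2+BAAAAAAAAD4AAAAoAAAAYAAAAGAAAAABAAEAAAAAAIAEAAATCwAAEwsAAAIAAAAAAAAA////AAAAAAAAAAAAAAAAAAAAAAAAAAAAAAAAAAAAAAAAAAAAAAAAAAAAAAAAAAAAAAAAAAAAAAAAAAAAAAAAAAAAAAAAAAAAAAAAAAAAAAAAAAAAAAAAAAAAAAAAAAAAAAAAAAAAAAAAAAAAAAAAAAAAAAAAAAAAAAAAAAAAAAAAAAAAAAAAAAAAAAAAAAAAAAAAAAAAAAAAAAAAAAAAAAAAAAAAAAAAAAAAAAAAAAAAAAAAAAAAAAAAAAAAAAAAAAAAAAAAAAAAAAAAAAAAAAAAAAAAAAAAAAAAAAAAAAAAAAAAAAAAAAAAAAAAAAAAAAAAAAAAAAAAAAAAAAAAAAAAAAAAAAAAAAAAAAAAAAAAAAAAAAAAAAAAAAAAAAAAAAAAAAAAAAAAAAAAAAAAAAAAAAAAAAAAAAAAAAAAAAAAAAAAAAAAAAAAAAAAAAAAAAAAAAAAAAAAAAAAAAAAAAAAAAAAAAAAAAAAAAAAAAAAAAAAAAAAAAAAAAAAAAAAAAAAAAAAAAAAAAAAAAAAAAAAAAAAAAAAAAAAAAAAAAAAAAAAAAAAAAAAAAAAAAAAAAAAAAAAAAAAAAAAAAAAAAAAAAAAAAAAAAAAAAAAAAAAAAAAAAAAAAAAAAAAAAAAAAAAAAAAAAAAAAAAAAAAAAAAAAAAAAAAAAAAAAAAAAAAAAAAAAAAAAAAAAAAAAAAAAAAAAAAAAAAAAAAAAAAAAAAAAAAAAAAAAAAAAAAAAAAAAAAAAAAAAAAAAAAAAAAAAAAAAAAAAAAAAAAAAAAAAAAAAAAAAAAAAAAAAAAAAAAAAAAAAAAAAAAAAAAAAAAAAAAAAAAAAAAAAAAAAAAAAAAAAAAAAAAAAAAAAAAAAAAAAAAAAAAAAAAAAAAAAAAAAAAAAAAAAAAAAAAAAAAAAAAAAAAAAAAAAAAAAAAAAAAAAAAAAAAAAAAAAAAAAAAAAAAAAAAAAAAAAAAAAAAAAAAAAAAAAAAAAAAAAAAAAAAAAAAAAAAAAAAAAAAAAAAAAAAAAAAAAAAAAAAAAAAAAAAAAAAAAAABAAAAAAAAAAAAAAAB/4AAAAAAAAAAAAAB/8AAAAAAAAAAAAAB/8AAAAAAAAAAAAAB/8AAAAAAAAAAAAAB/8AAAAAAAAAAAAAB/8AAAAAAAAAAAAAB/8AAAAAAAAAAAAAB/4AAAAAAAAAAAAAB/wAAAAAAAAAAAAAB/gAAAAAAAAAAAAAB8AAAAAAAAAAAAAAAAAAAAAAAAAAAAAAAAAAAAAAAAAAAAAAAAAAAAAAAAAAAAAAAAAAAAAAAAAAAAAAAAAAAAAAAAAAAAAAAAAAAAAAAAAAAAAAAAAAAAAAAAAAAAAAAAAAAAAAAAAAAAAAAAAAAAAAAAAAAAAAAAAAAAAAAAAAAAAAAAAAAAAAAAAAAAAAAAAAAAAAAAAAAAAAAAAAAAAAAAAAAAAAAAAAAAAAAAAAAAAAAAAAAAAAAAAAAAAAAAAAAAAAAAAAAAAAAAAAAAAAAAAAAAAAAAAAAAAAAAAAAAAAAAAAAAAAAAA="/>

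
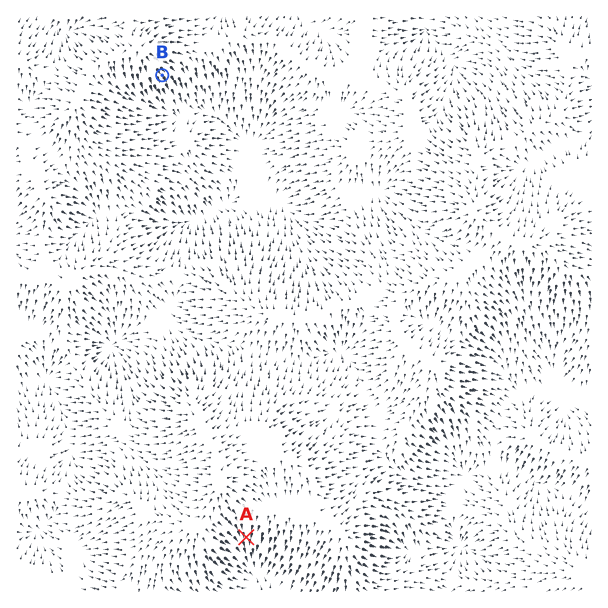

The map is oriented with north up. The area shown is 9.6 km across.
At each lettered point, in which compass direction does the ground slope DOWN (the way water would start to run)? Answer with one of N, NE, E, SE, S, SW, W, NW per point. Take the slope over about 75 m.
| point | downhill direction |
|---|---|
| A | S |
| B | SE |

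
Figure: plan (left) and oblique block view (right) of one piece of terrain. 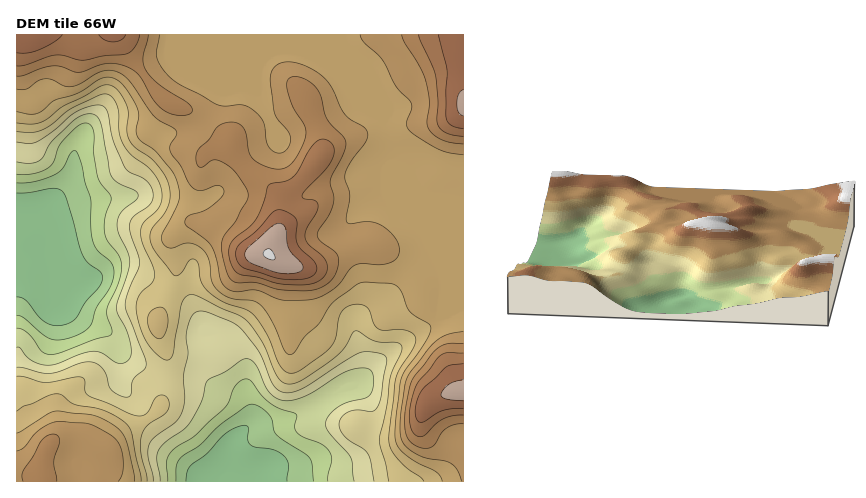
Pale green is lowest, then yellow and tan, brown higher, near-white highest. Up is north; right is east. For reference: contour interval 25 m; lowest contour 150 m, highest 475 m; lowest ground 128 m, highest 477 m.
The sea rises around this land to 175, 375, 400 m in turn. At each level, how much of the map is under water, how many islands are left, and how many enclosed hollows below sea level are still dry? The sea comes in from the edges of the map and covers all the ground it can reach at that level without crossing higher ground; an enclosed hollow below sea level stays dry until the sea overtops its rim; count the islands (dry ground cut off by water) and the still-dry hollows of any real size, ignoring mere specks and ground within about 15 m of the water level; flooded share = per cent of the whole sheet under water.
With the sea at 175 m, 10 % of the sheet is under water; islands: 0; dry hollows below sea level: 0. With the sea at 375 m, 84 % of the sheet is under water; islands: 1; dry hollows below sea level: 0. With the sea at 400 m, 92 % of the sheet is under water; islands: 1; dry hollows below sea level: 0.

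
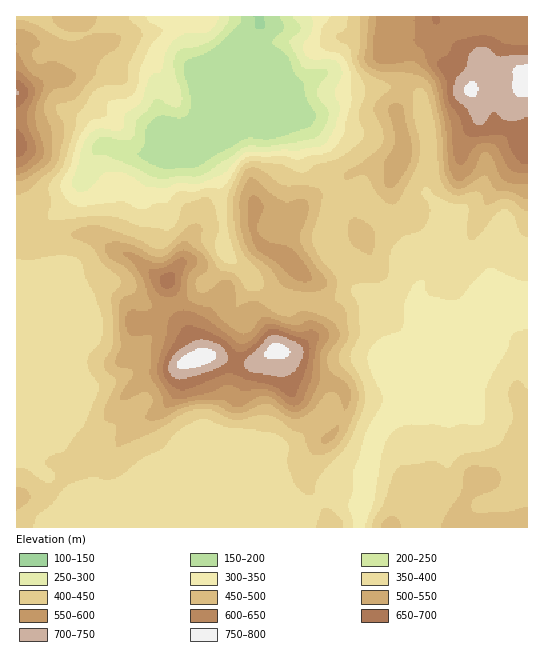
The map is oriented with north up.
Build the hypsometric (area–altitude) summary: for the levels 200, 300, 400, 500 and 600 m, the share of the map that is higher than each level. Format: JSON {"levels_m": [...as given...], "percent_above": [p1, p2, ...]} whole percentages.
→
{"levels_m": [200, 300, 400, 500, 600], "percent_above": [94, 89, 53, 22, 10]}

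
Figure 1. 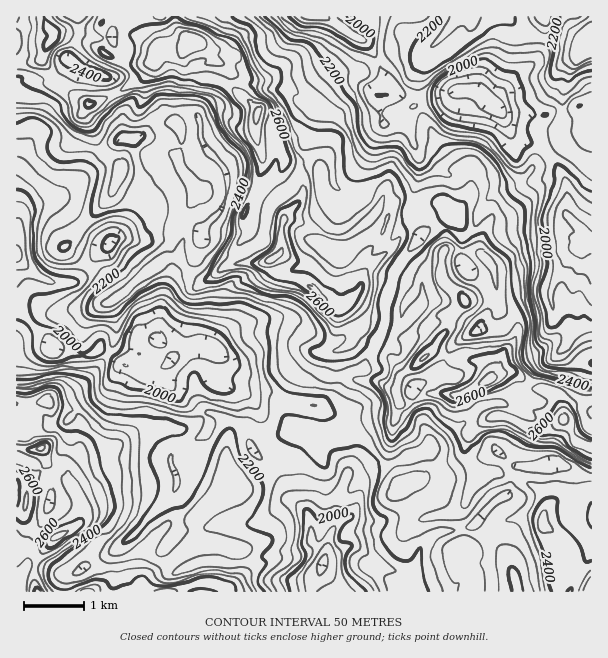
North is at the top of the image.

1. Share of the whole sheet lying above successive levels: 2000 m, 91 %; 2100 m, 80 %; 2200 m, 66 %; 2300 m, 45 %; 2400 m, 30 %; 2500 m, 17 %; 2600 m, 5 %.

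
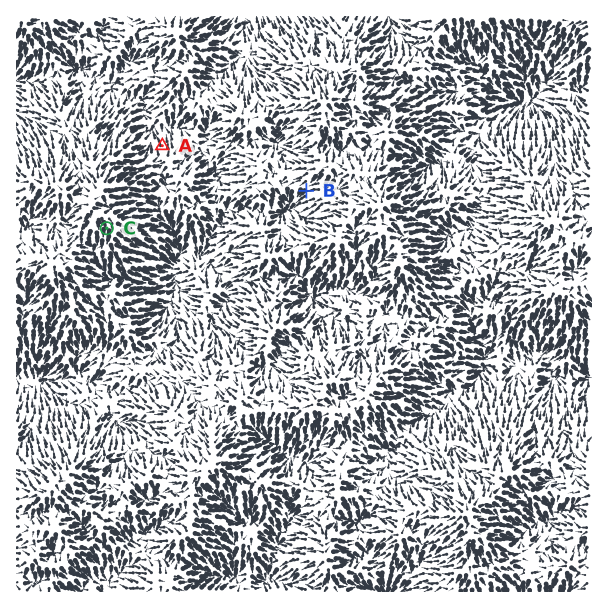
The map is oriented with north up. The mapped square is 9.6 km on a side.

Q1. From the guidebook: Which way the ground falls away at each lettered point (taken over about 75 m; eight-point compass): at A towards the N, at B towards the SW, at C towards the S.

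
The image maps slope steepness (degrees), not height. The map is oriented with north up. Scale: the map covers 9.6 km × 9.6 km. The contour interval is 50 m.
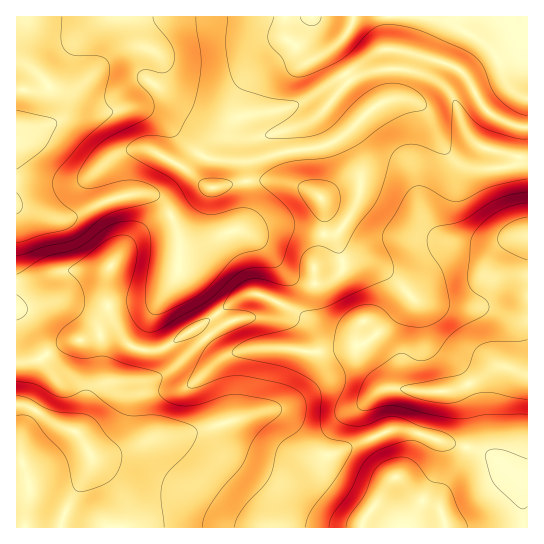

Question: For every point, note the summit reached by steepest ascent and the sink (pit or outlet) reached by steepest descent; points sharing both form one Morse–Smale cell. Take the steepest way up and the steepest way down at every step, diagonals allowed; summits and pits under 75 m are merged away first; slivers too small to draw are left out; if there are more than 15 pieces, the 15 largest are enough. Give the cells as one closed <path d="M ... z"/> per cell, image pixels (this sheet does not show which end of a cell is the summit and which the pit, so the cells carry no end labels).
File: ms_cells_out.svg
<path d="M527 16l-510 0-1 346 22-2 21-15 40-10 18 0 17 13 23 3 8-3 30-20 3 0 27 27 33-7 28 0 21 4 46-4 19 22 9 15 7 4-13 4-10 14 2 11 6 16 5 2 15-7 17 2 80 24 30 23 4 49 3 1z"/><path d="M198 328l-8 3-25 17-8 3-23-3-17-13-18 0-40 10-21 15-22 3 1 165 102 0 0-30-7-13-21-30 22 0 40-16 32-4 76-23 13 0 5 3 17 24 9 9 16 7 12 0 42-18-8-19-2-11 10-14 13-4-7-4-26-36-10-1-23 4-15 0-21-4-28 0-33 7z"/><path d="M274 412l-24 3-65 20-32 4-40 16-22 0 1 4 17 22 10 17 1 29 241 1 6-13 24-34 4-3-19-39-3-2-40 18-18-2-12-6-7-8-13-21z"/><path d="M402 429l-9 0-18 8 20 41-8 8-23 33-2 9 162-1-3-46-4-6-30-22z"/>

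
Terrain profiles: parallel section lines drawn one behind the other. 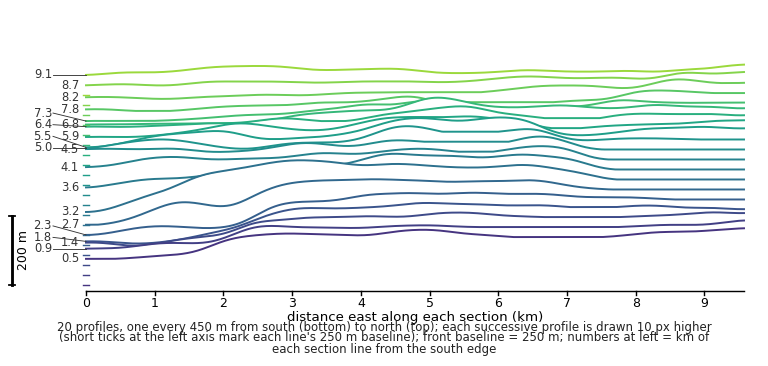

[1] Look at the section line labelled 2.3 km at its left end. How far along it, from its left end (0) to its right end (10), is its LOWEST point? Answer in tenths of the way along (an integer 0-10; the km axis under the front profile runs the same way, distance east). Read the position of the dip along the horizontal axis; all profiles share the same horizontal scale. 0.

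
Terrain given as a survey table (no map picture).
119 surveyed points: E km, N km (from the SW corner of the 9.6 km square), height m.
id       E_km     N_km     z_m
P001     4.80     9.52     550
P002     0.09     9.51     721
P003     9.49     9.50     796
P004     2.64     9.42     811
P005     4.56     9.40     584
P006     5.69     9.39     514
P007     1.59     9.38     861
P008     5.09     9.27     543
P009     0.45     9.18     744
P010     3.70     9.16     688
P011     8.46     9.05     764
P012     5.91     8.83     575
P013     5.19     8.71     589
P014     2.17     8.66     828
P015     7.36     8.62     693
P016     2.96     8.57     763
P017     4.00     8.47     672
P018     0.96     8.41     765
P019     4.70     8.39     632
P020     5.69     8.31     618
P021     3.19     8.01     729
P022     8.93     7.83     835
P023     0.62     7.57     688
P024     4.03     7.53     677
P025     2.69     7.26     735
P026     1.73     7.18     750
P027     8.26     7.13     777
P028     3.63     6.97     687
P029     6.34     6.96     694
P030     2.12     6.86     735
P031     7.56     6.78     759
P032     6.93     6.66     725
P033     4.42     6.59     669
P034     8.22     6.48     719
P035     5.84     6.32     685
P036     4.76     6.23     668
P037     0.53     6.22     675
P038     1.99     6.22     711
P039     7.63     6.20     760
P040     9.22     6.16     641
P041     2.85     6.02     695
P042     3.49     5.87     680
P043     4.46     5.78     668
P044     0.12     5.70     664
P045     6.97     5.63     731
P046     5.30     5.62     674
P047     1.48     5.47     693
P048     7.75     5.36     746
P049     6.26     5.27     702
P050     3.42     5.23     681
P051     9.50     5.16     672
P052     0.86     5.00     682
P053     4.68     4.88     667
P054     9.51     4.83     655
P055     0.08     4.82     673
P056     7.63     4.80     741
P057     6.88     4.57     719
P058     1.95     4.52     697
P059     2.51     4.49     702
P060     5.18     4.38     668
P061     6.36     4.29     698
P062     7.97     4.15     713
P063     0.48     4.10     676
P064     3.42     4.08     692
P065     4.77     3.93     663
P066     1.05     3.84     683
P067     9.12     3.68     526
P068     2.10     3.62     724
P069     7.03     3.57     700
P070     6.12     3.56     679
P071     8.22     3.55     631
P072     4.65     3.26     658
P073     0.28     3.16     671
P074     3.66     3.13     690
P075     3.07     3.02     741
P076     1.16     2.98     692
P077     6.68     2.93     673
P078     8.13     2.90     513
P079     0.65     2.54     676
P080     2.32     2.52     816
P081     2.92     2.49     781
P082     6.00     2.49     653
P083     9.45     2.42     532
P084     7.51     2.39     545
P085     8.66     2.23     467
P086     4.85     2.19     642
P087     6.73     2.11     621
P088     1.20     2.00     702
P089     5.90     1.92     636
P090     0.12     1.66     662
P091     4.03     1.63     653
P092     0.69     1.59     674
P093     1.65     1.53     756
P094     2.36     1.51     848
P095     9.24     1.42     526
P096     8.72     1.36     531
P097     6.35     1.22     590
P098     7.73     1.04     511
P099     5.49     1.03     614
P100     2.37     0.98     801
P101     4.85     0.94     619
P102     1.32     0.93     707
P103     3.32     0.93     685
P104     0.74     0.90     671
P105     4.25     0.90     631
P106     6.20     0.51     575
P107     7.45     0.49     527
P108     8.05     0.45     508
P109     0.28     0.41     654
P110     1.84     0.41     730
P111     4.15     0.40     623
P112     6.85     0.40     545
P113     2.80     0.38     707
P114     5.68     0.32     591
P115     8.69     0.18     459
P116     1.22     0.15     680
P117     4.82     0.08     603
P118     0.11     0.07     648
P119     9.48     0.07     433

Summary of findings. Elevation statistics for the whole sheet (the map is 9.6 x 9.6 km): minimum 430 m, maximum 875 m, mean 675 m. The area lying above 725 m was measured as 20.9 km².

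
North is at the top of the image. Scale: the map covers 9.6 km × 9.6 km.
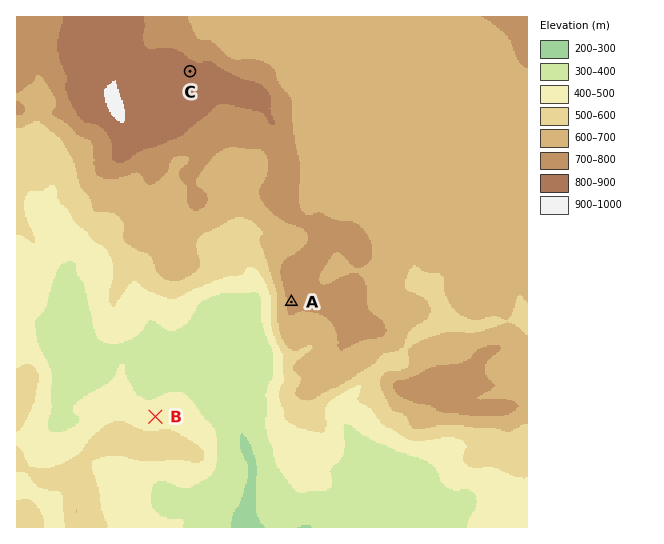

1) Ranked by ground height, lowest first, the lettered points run B A C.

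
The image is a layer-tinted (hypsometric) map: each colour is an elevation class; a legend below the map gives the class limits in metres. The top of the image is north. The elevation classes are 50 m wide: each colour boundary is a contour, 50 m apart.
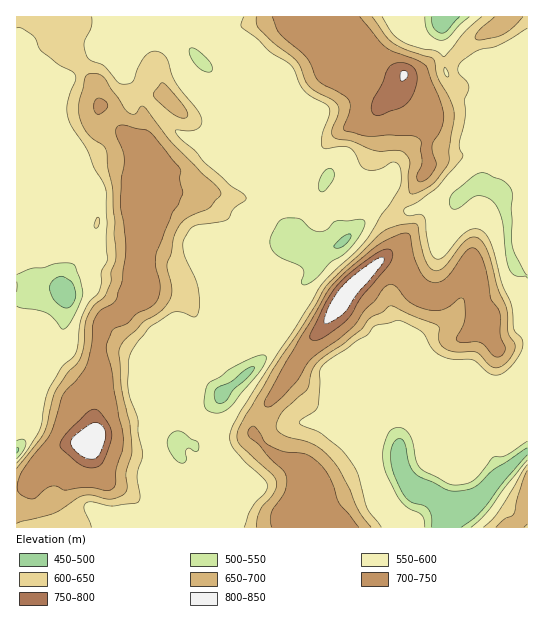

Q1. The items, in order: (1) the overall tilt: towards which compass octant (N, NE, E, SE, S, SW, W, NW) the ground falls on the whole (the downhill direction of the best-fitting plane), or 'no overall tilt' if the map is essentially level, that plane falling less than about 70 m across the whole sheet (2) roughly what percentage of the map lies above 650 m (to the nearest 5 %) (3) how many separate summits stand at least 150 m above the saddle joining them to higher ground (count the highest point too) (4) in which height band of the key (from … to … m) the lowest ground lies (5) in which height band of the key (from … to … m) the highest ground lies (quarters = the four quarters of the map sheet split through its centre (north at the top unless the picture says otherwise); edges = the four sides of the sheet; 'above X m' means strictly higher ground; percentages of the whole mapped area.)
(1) No overall tilt - high and low ground are spread across the sheet.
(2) About 30 % of the map lies above 650 m.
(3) Counting only tops that stand 150 m proud, the map has 4 summits.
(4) The lowest ground lies in the 450–500 m band.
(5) The highest point is somewhere between 800 and 850 m.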